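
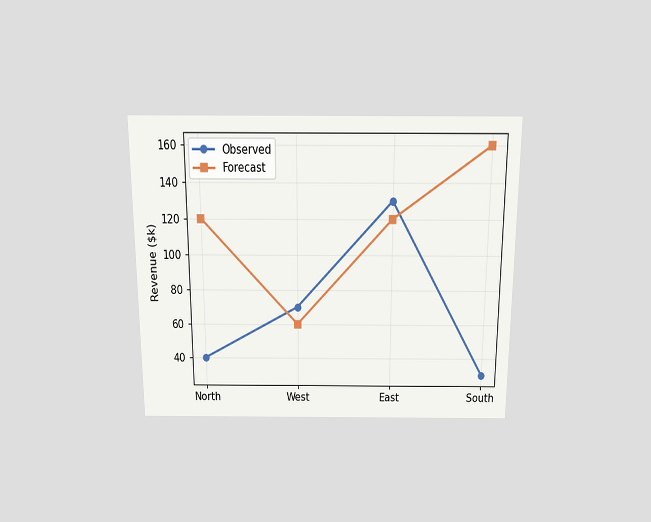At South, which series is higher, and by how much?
Forecast, by $130k

The chart is viewed slightly from above. At South, Forecast sits above the other line by $130k.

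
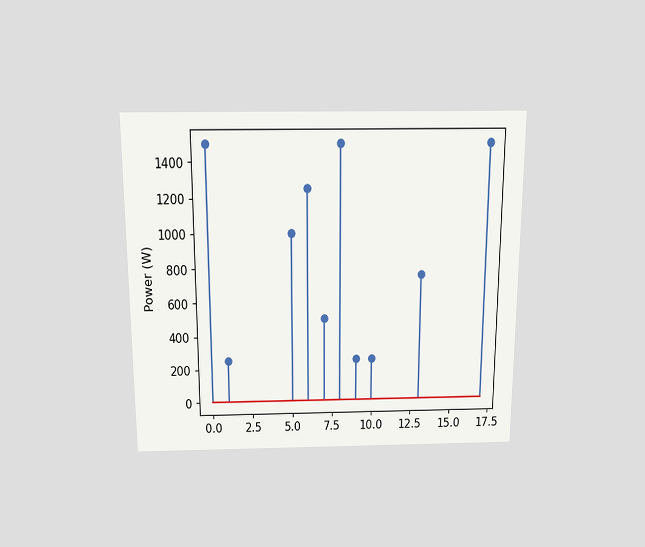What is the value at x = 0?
1500W

The chart is viewed slightly from above. The stem at x=0 reaches 1500W.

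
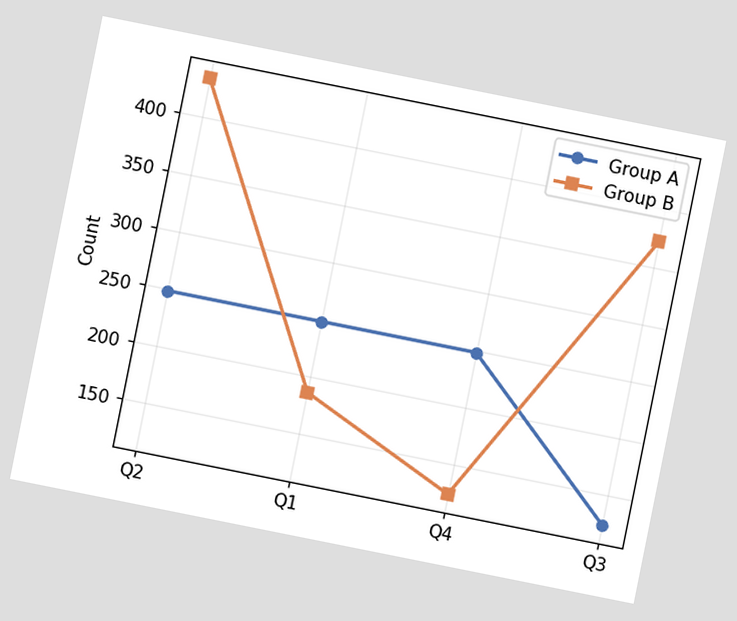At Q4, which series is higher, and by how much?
Group A, by 124

The chart is tilted about 11° clockwise. At Q4, Group A sits above the other line by 124.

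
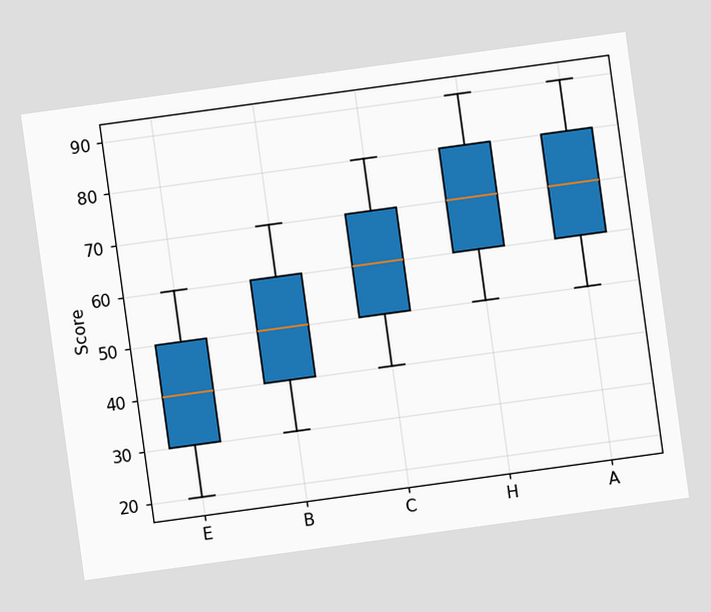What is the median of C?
60

The chart is tilted about 8° counter-clockwise. The median line in the C box sits at 60.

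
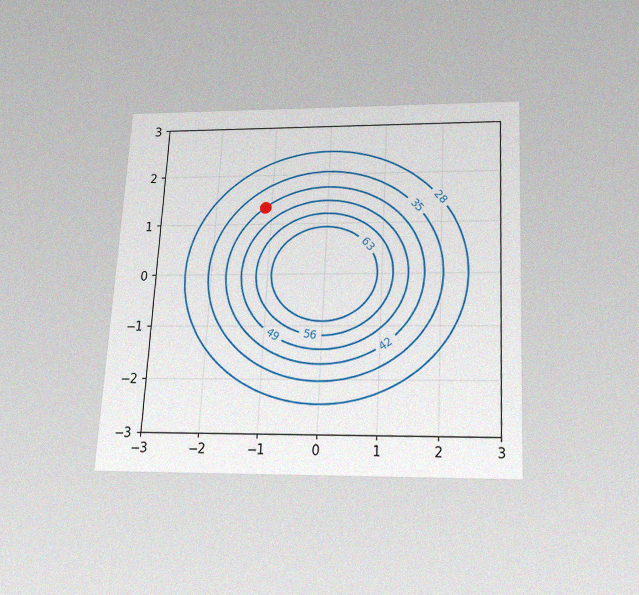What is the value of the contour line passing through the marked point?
42

The chart is tilted about 3° clockwise and viewed slightly from below, with some photo noise. The marked point sits on the contour labelled 42.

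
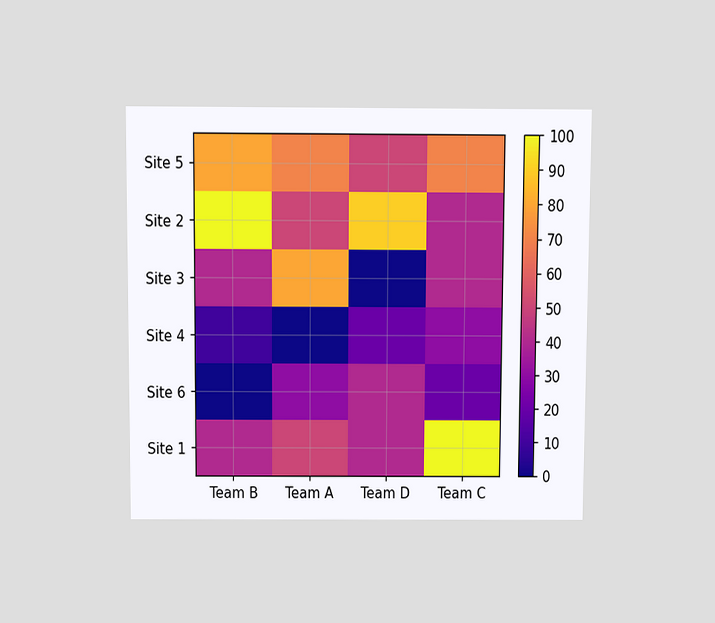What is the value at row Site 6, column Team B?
The chart is viewed slightly from above. Matching cell (Site 6, Team B) against the colorbar gives 0.

0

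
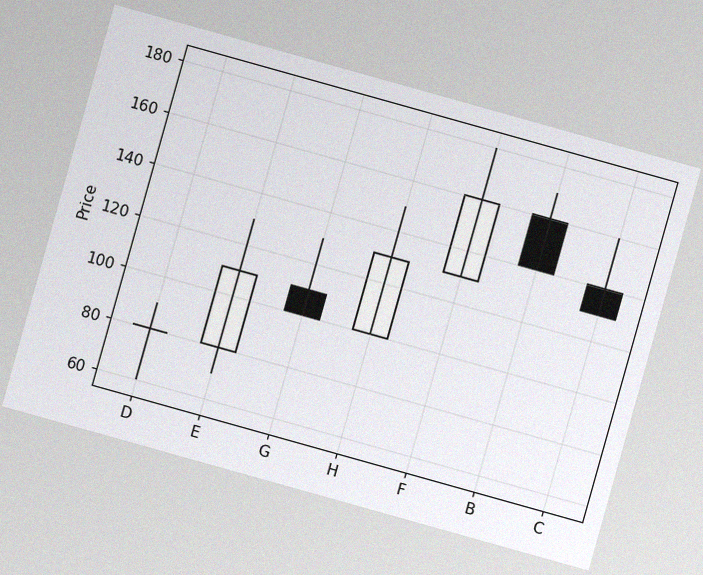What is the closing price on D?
The chart is tilted about 16° clockwise, with some photo noise. The D candle closes at 80.

80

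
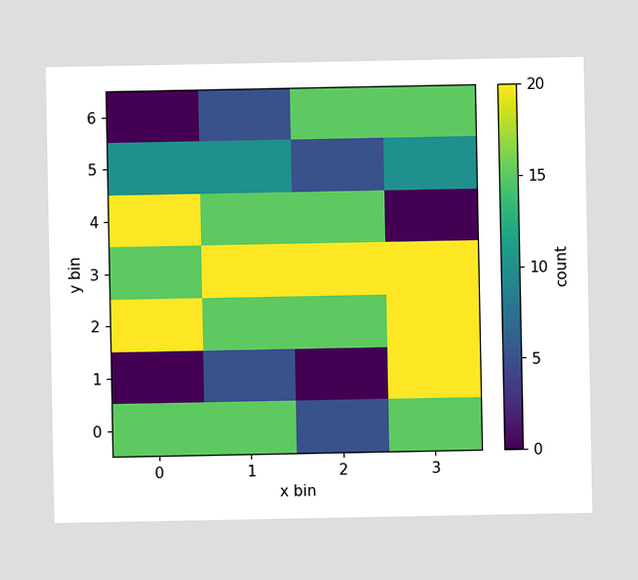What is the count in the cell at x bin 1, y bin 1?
5

Matching the cell (1, 1) against the colorbar gives 5.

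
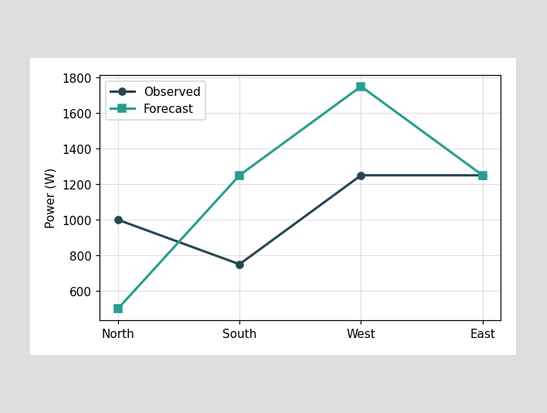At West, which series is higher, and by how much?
Forecast, by 500W

At West, Forecast sits above the other line by 500W.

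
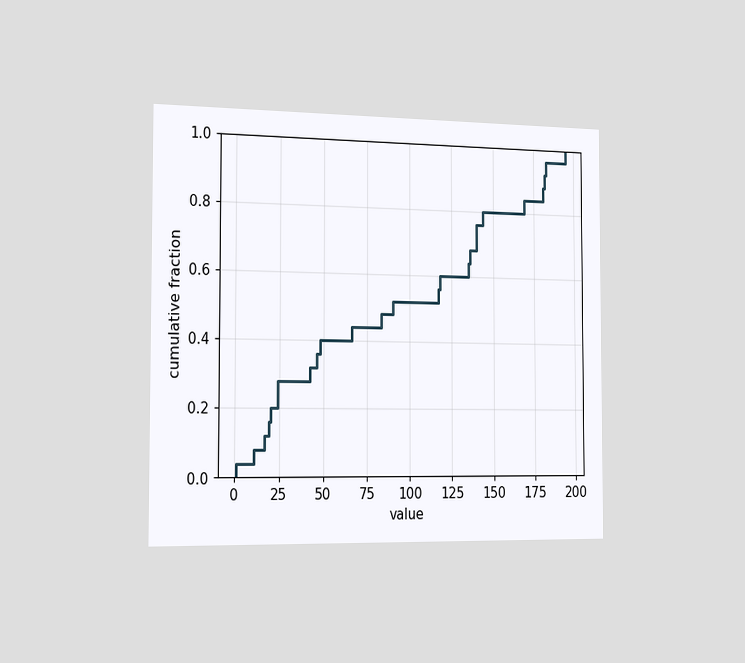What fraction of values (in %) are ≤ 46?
36%

The chart is viewed slightly from the left. At x=46 the ECDF step is at 36%.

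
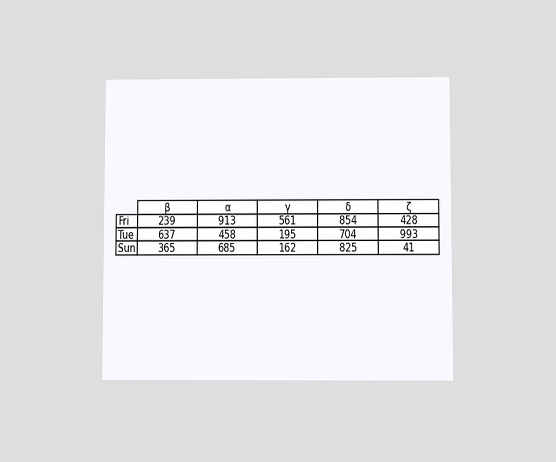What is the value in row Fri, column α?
The chart is viewed slightly from below. The (Fri, α) cell reads 913.

913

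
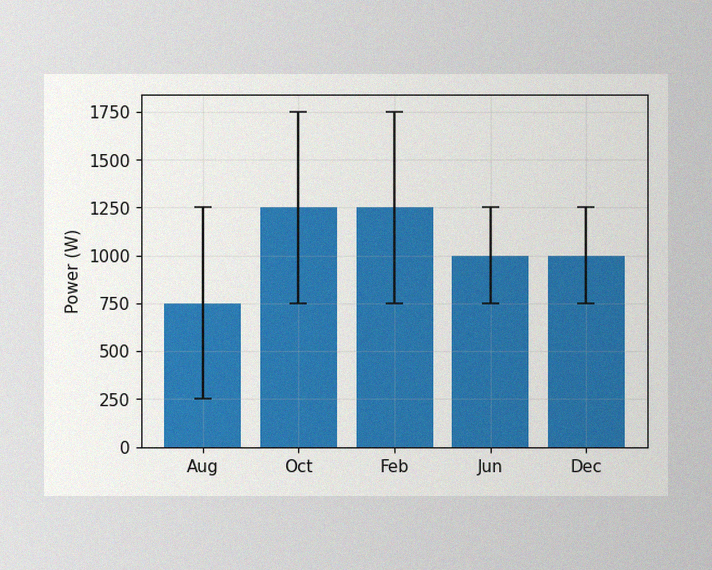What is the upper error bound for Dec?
The image has some photo noise and uneven lighting. The Dec bar's upper whisker reaches 1250W.

1250W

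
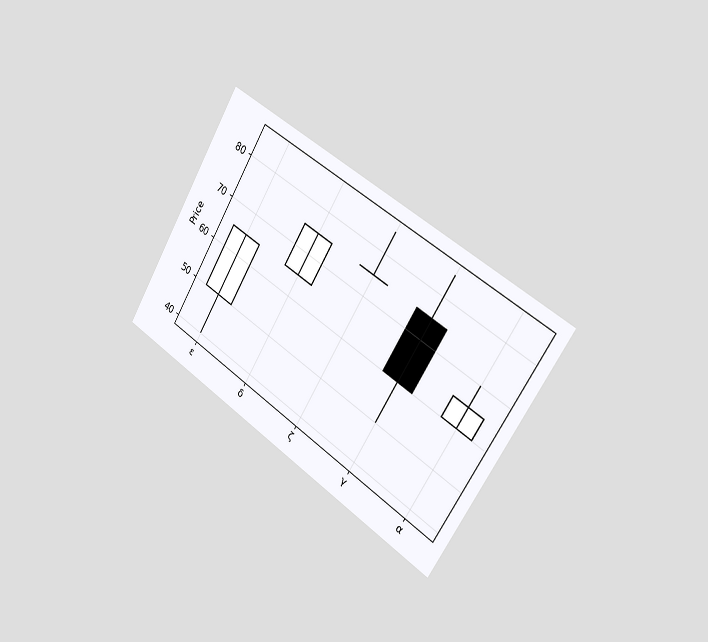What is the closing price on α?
The chart is tilted about 31° clockwise and viewed slightly from the right. The α candle closes at 65.

65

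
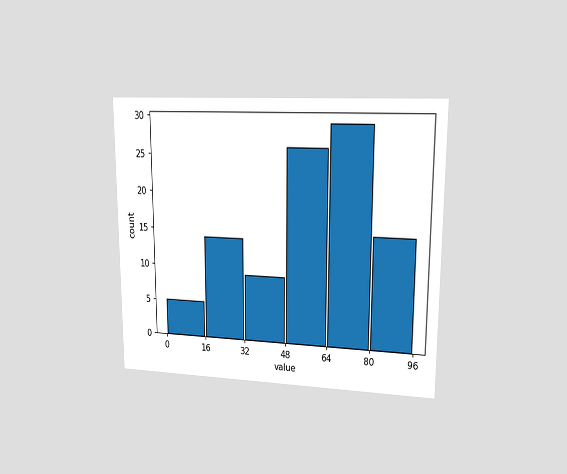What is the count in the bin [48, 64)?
The chart is viewed at a slight angle. The [48, 64) bin has height 26.

26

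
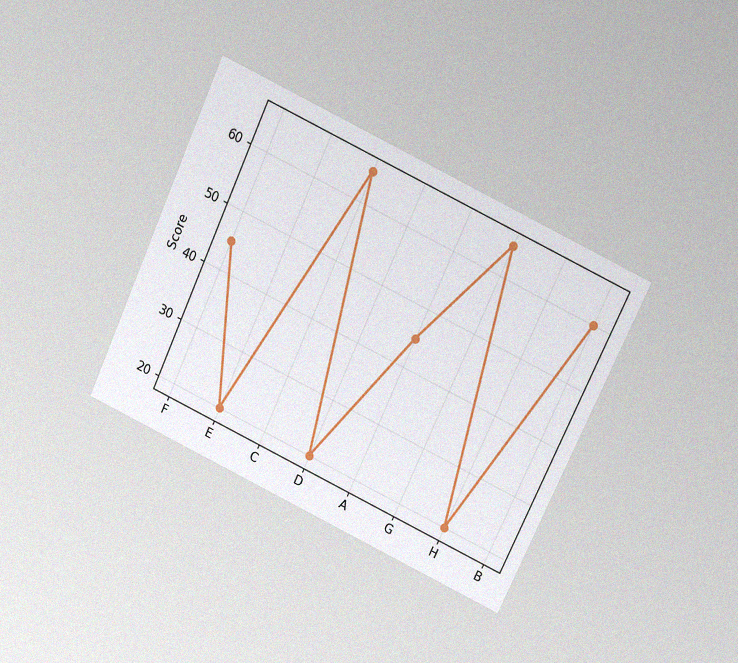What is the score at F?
The chart is tilted about 25° clockwise and viewed slightly from above, with some photo noise. At F, the line is at 45.

45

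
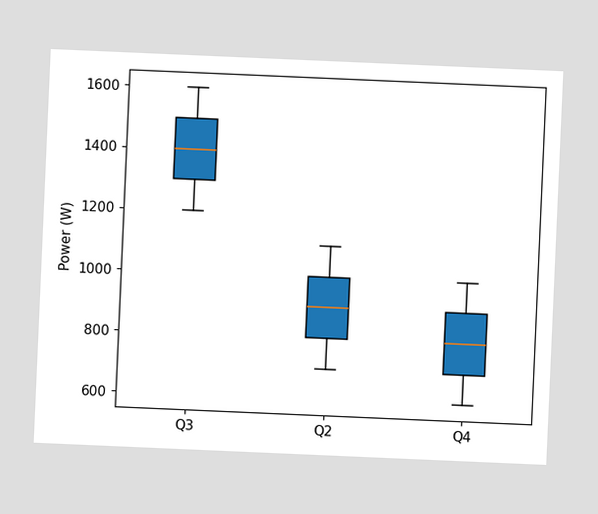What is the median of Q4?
The chart is tilted about 2° clockwise. The median line in the Q4 box sits at 800W.

800W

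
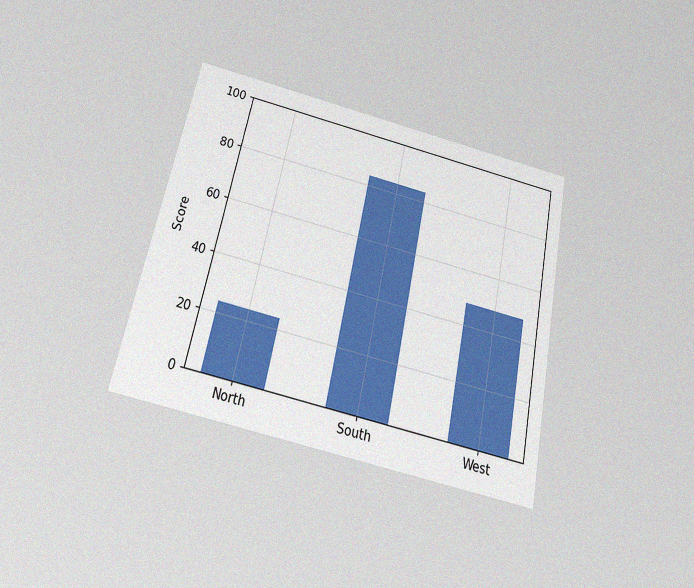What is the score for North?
24

The chart is tilted about 12° clockwise and viewed slightly from below, with some photo noise. Reading along the chart's y-axis, the North bar reaches 24.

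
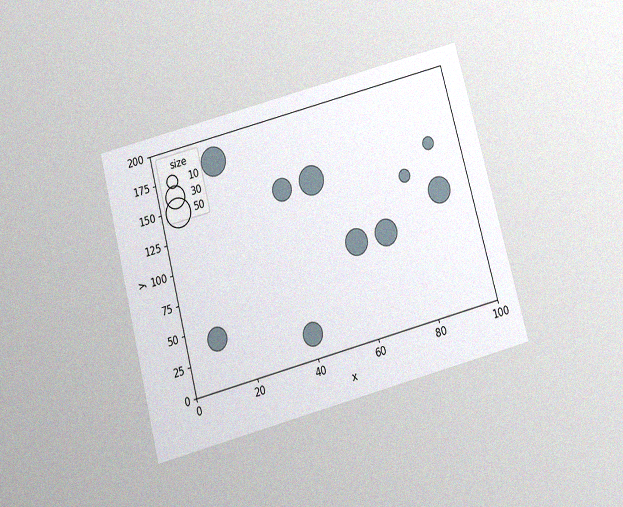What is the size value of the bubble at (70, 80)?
40

The chart is tilted about 15° counter-clockwise and viewed slightly from below, with some photo noise. Matching the bubble at (70, 80) against the size legend gives 40.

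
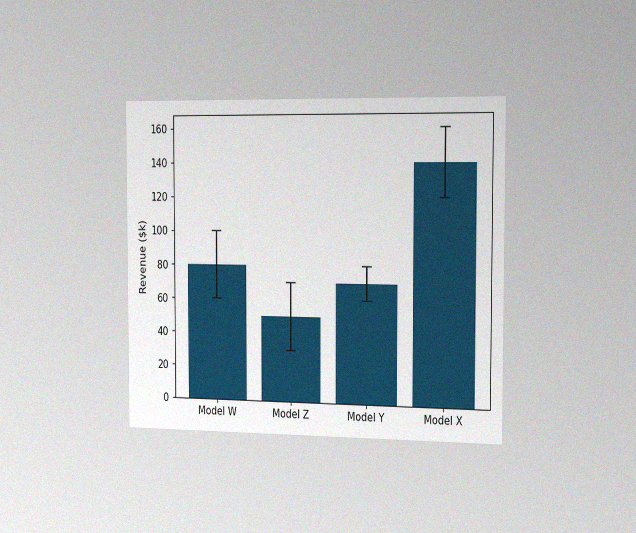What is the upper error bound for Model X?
The chart is viewed slightly from the right, with some photo noise. The Model X bar's upper whisker reaches $160k.

$160k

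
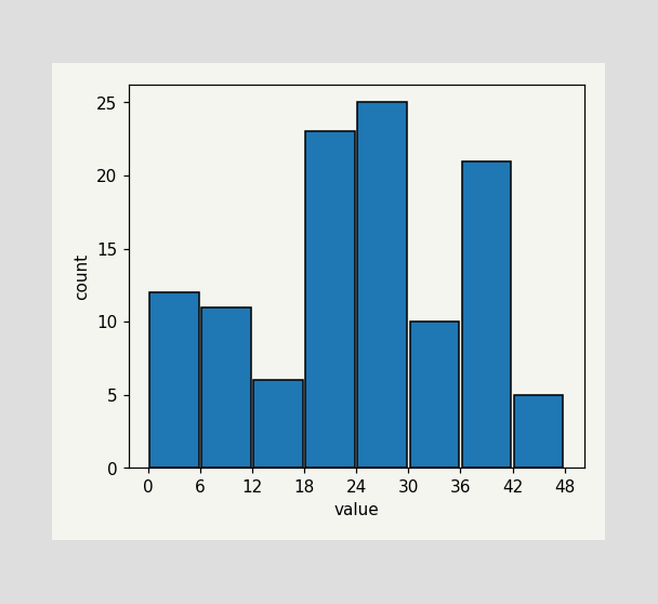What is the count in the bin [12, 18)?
6

The [12, 18) bin has height 6.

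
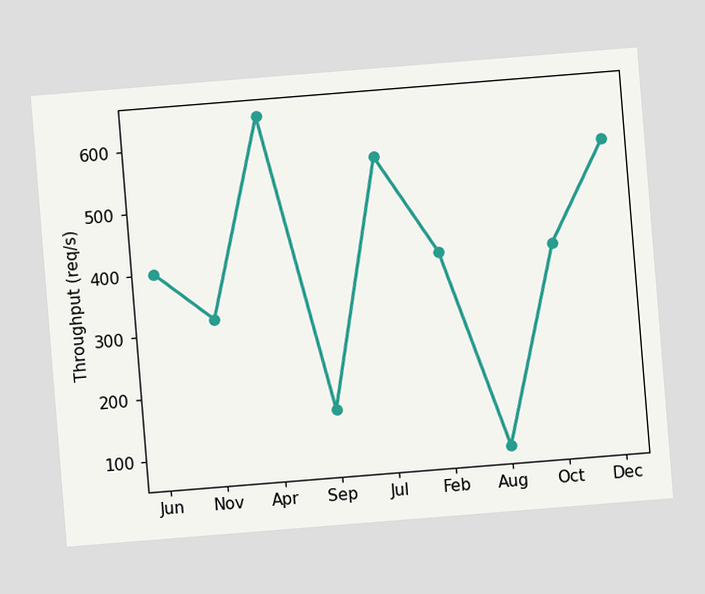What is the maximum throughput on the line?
640req/s

The chart is tilted about 5° counter-clockwise. The highest point is at Apr, and reading across to the y-axis gives 640req/s.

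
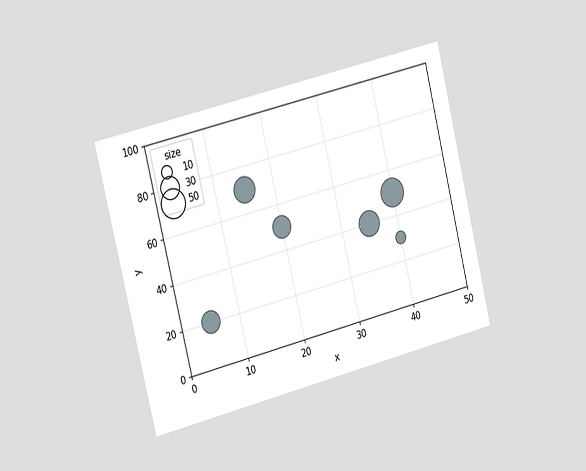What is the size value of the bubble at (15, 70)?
The chart is tilted about 14° counter-clockwise and viewed slightly from the left. Matching the bubble at (15, 70) against the size legend gives 40.

40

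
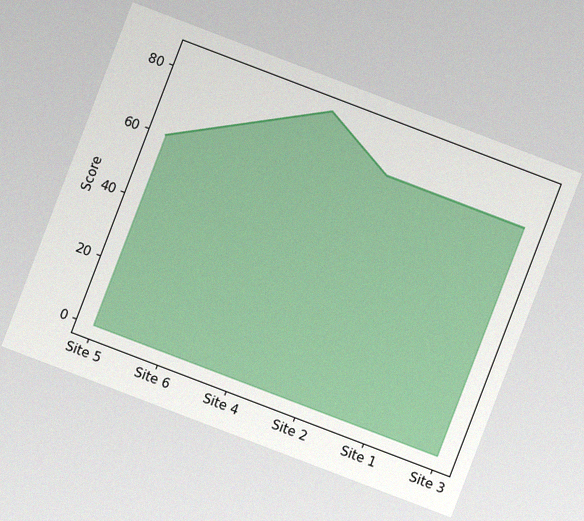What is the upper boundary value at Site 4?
The chart is tilted about 21° clockwise, with some photo noise. At Site 4 the upper boundary is at 84.

84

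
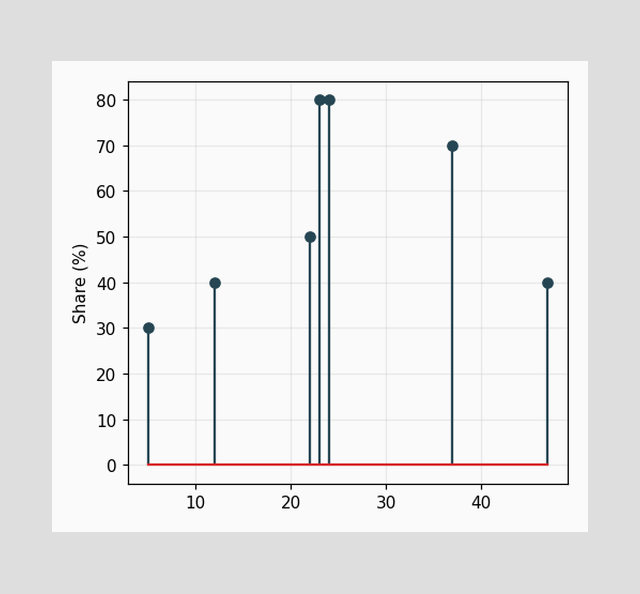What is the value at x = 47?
40%

The stem at x=47 reaches 40%.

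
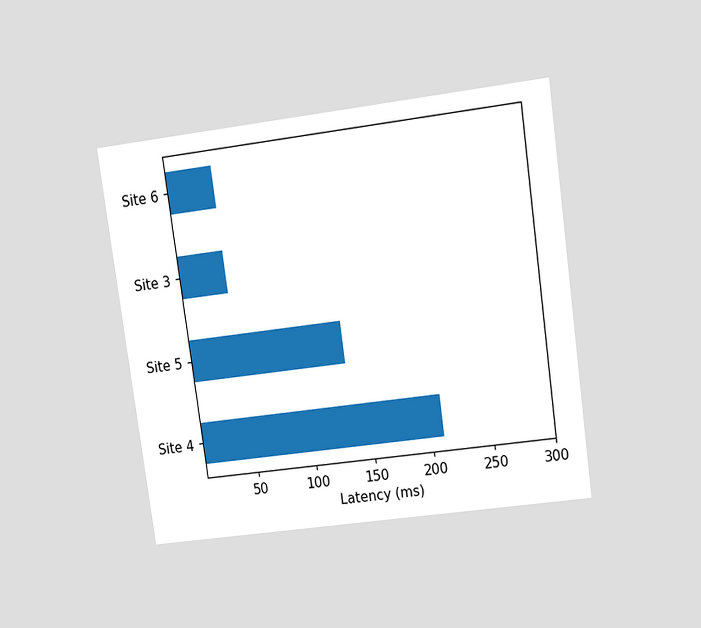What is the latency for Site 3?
45ms

The chart is tilted about 8° counter-clockwise and viewed at a slight angle. Reading along the chart's x-axis, the Site 3 bar reaches 45ms.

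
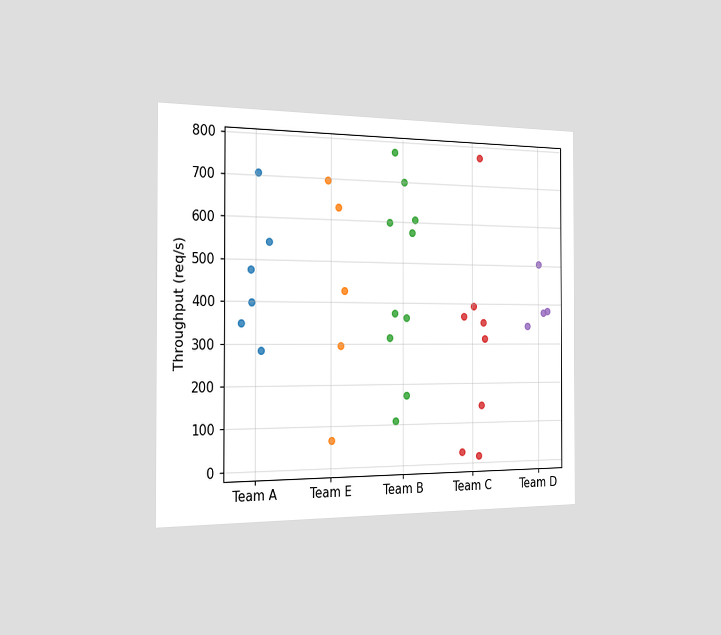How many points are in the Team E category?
The chart is viewed slightly from the left. Counting the markers in the Team E column gives 5.

5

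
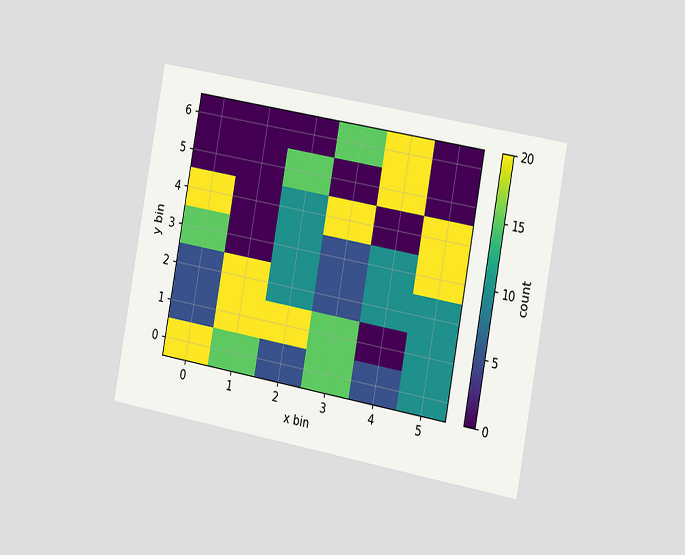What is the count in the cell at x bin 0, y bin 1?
The chart is tilted about 10° clockwise and viewed slightly from the right. Matching the cell (0, 1) against the colorbar gives 5.

5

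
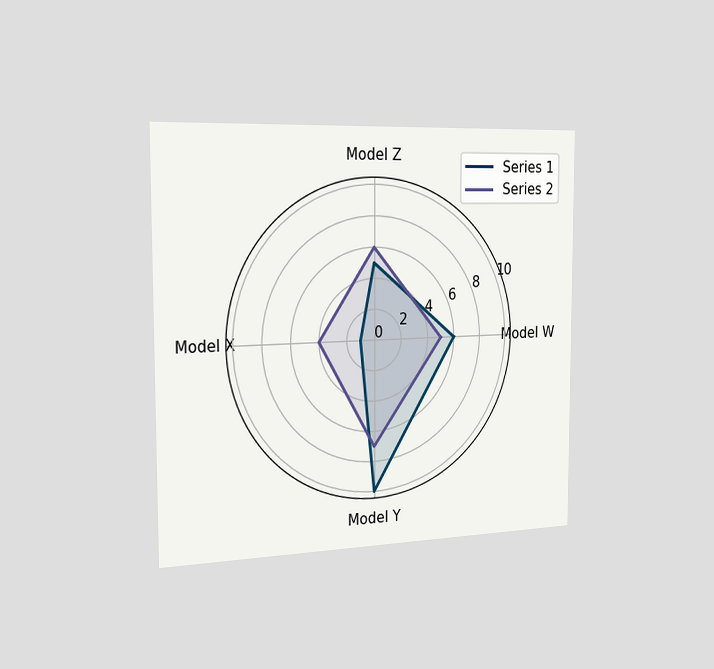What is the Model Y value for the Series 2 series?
The chart is viewed slightly from the left. On the Model Y axis, Series 2 reaches 7.

7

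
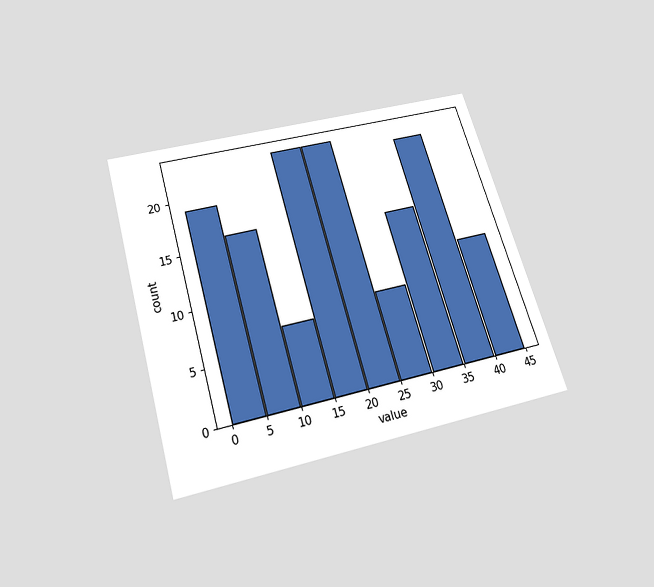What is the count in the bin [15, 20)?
The chart is tilted about 16° counter-clockwise and viewed slightly from below. The [15, 20) bin has height 23.

23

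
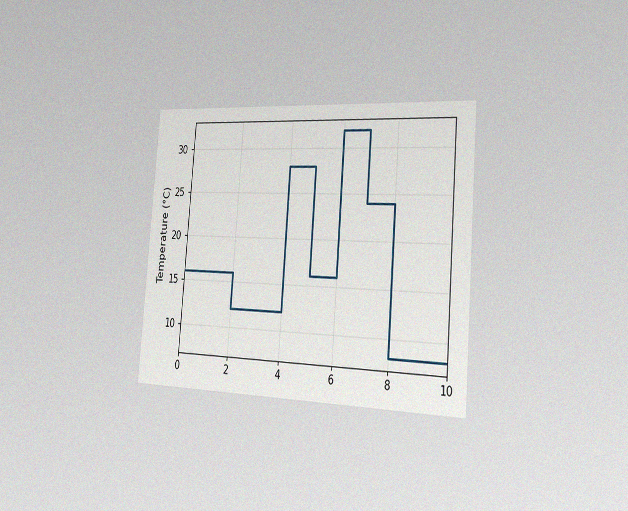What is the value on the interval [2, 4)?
12°C

The chart is tilted about 5° clockwise and viewed slightly from the right, with some photo noise. On [2, 4) the step sits at 12°C.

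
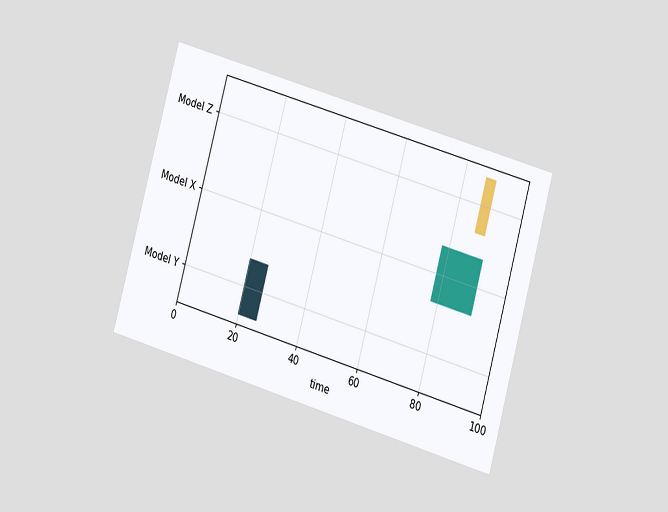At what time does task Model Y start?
20

The chart is tilted about 16° clockwise and viewed at a slight angle. The Model Y bar begins at t=20.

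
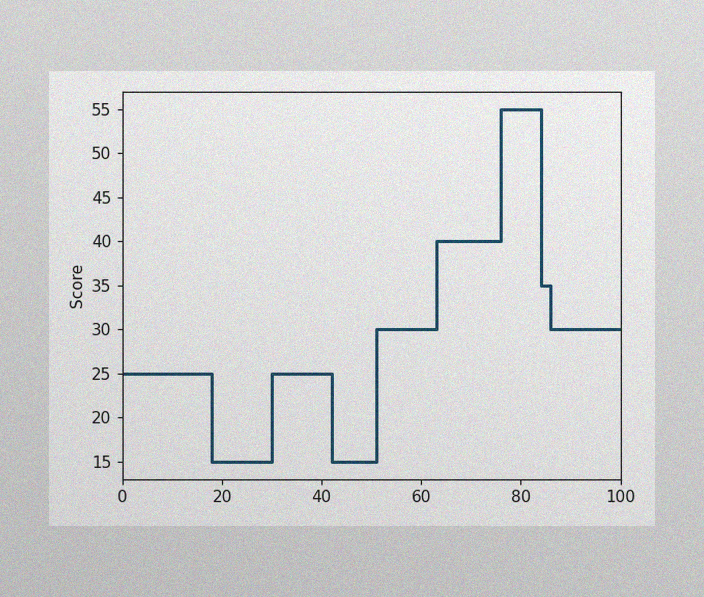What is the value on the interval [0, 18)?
25

The image has some photo noise and uneven lighting. On [0, 18) the step sits at 25.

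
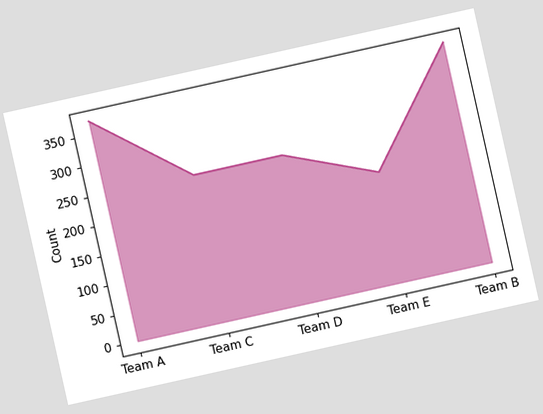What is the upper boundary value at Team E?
The chart is tilted about 13° counter-clockwise. At Team E the upper boundary is at 186.

186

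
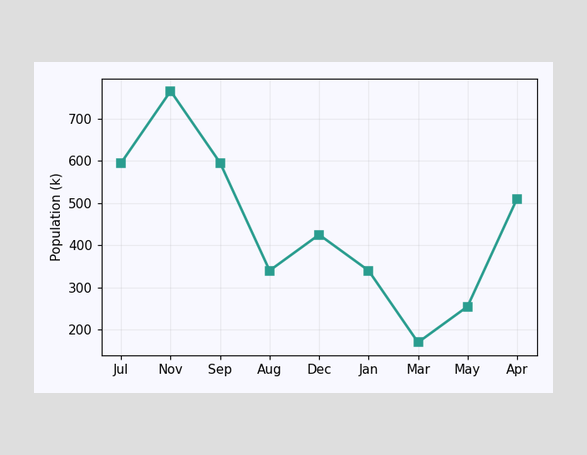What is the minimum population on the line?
170k

The lowest point is at Mar, and reading across to the y-axis gives 170k.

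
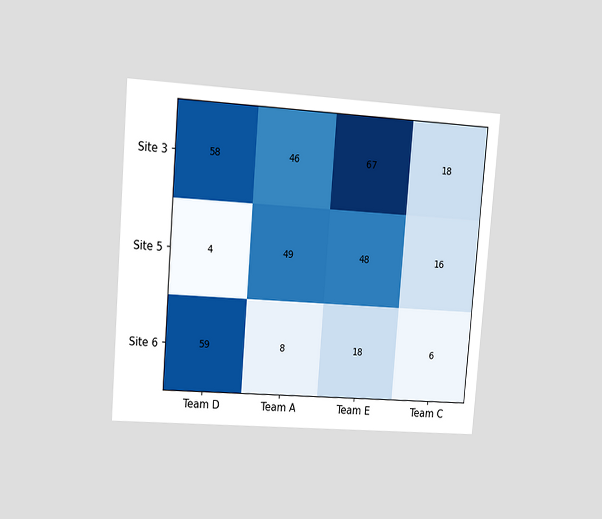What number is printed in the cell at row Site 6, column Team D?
The chart is tilted about 5° clockwise and viewed at a slight angle. The (Site 6, Team D) cell reads 59.

59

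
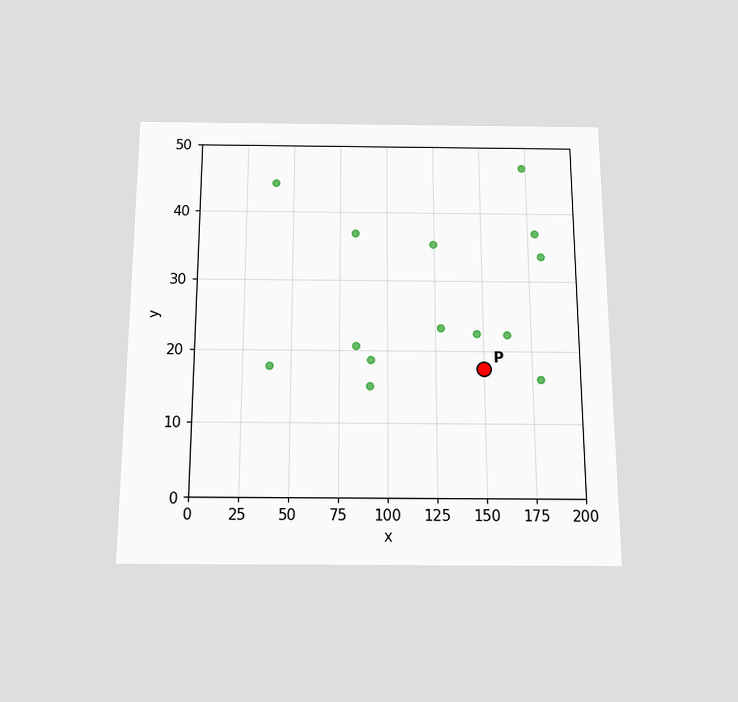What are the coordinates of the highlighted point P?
The chart is viewed slightly from below. Following the gridlines from P to each axis, P sits at (150, 17.5).

(150, 17.5)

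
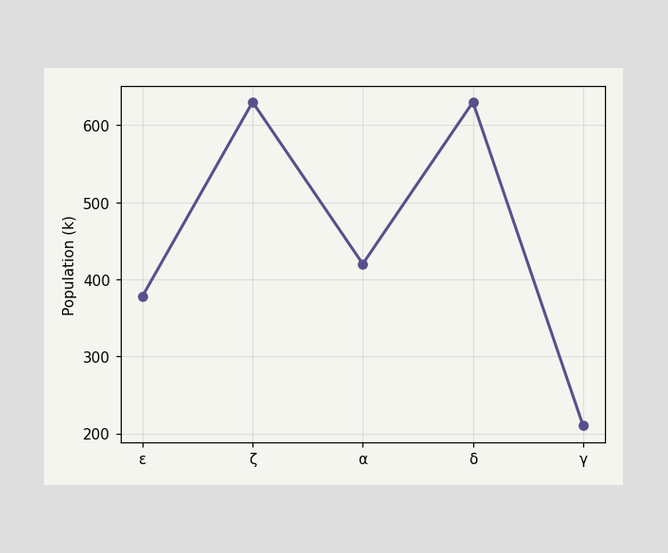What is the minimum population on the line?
210k

The lowest point is at γ, and reading across to the y-axis gives 210k.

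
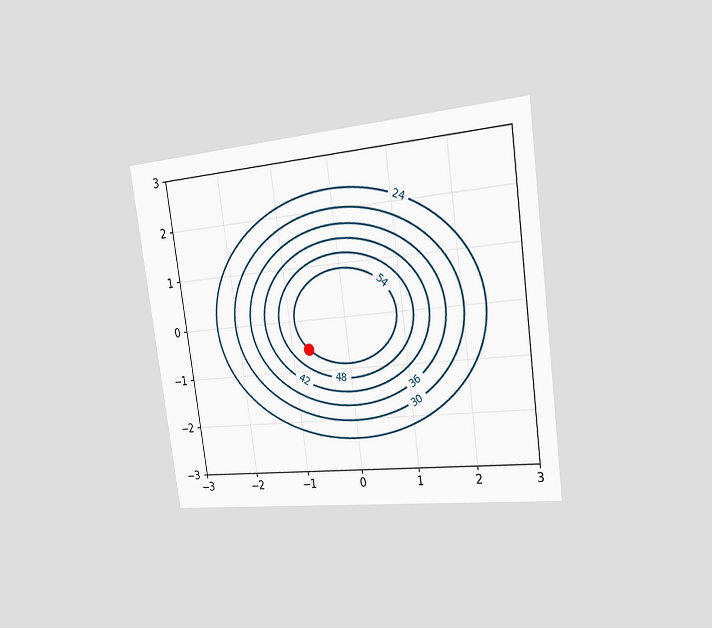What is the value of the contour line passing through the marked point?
54

The chart is tilted about 8° counter-clockwise and viewed slightly from the right. The marked point sits on the contour labelled 54.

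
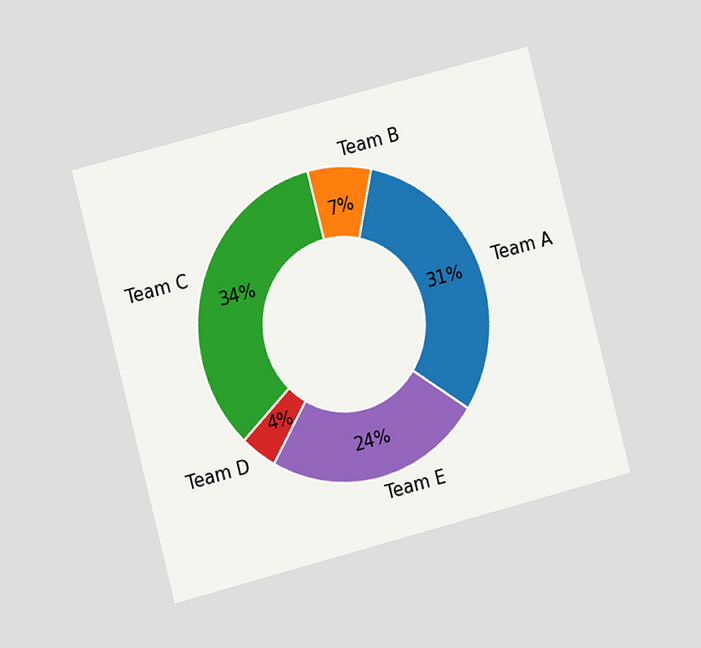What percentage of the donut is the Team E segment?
24%

The chart is tilted about 15° counter-clockwise and viewed at a slight angle. The Team E segment takes up 24% of the ring.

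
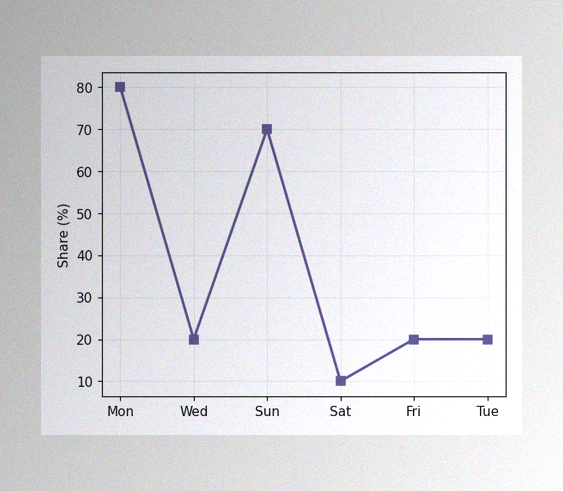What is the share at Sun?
The image has some photo noise and uneven lighting. At Sun, the line is at 70%.

70%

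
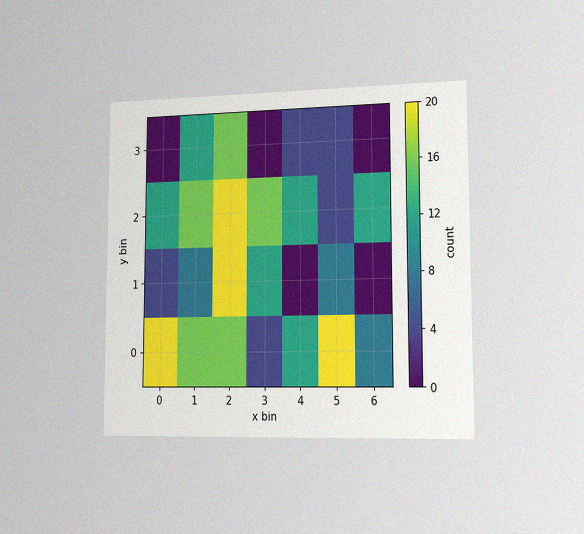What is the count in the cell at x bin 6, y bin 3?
The chart is viewed slightly from the right, with some photo noise. Matching the cell (6, 3) against the colorbar gives 0.

0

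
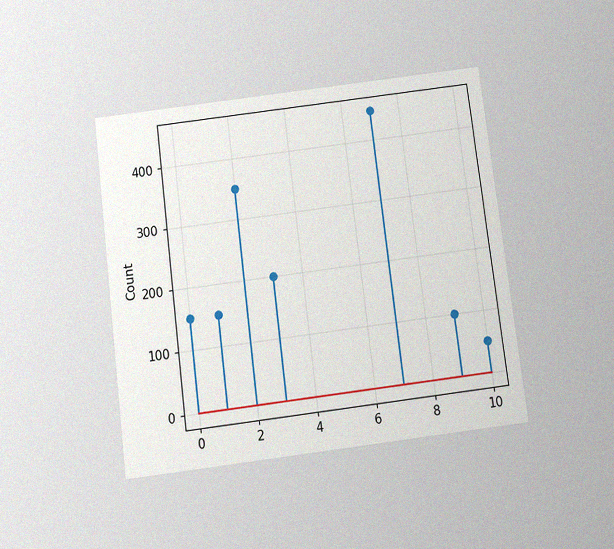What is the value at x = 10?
50

The chart is tilted about 7° counter-clockwise and viewed slightly from below, with some photo noise. The stem at x=10 reaches 50.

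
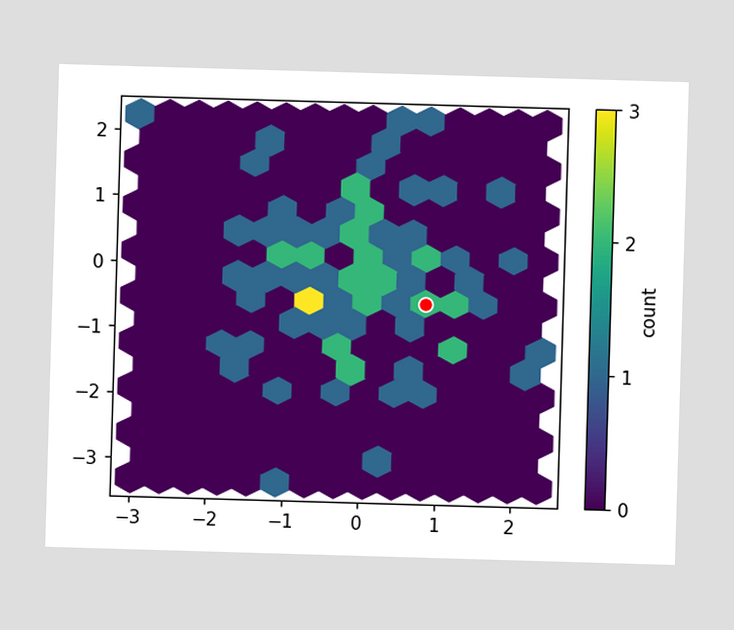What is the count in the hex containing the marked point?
The marked hex reads 2 on the colorbar.

2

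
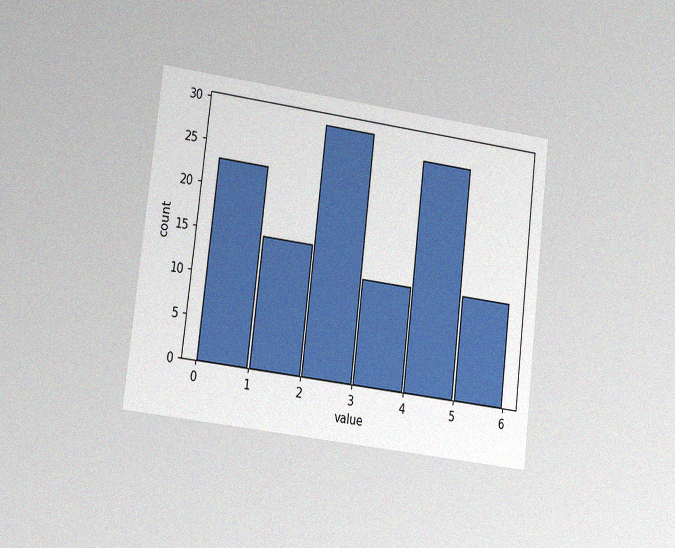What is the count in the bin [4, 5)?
The chart is tilted about 7° clockwise and viewed slightly from the left, with some photo noise. The [4, 5) bin has height 27.

27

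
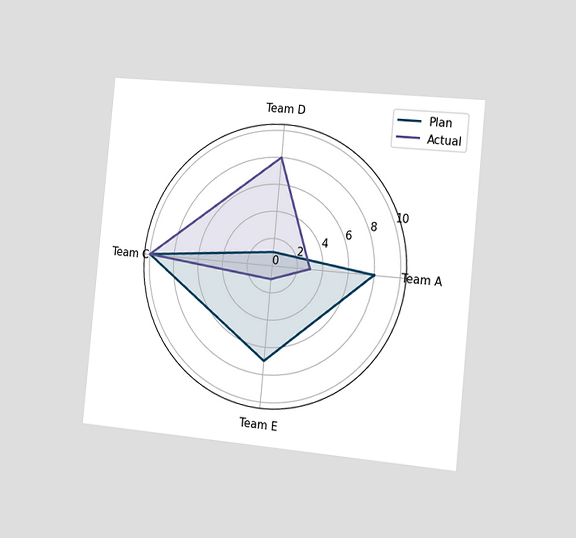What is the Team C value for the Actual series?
The chart is tilted about 5° clockwise and viewed slightly from the right. On the Team C axis, Actual reaches 10.

10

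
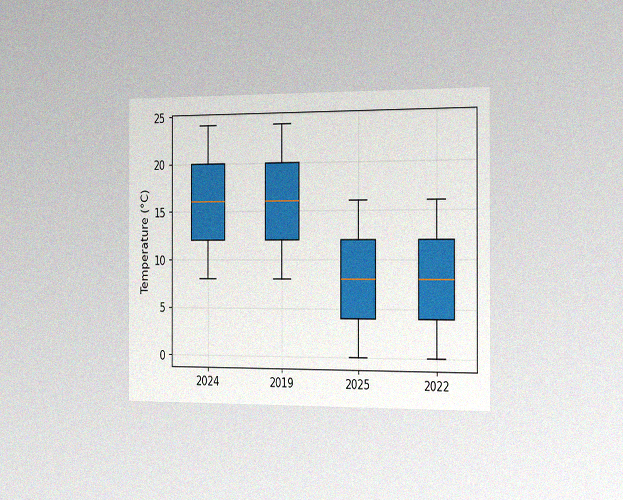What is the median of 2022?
8°C

The chart is viewed slightly from the right, with some photo noise. The median line in the 2022 box sits at 8°C.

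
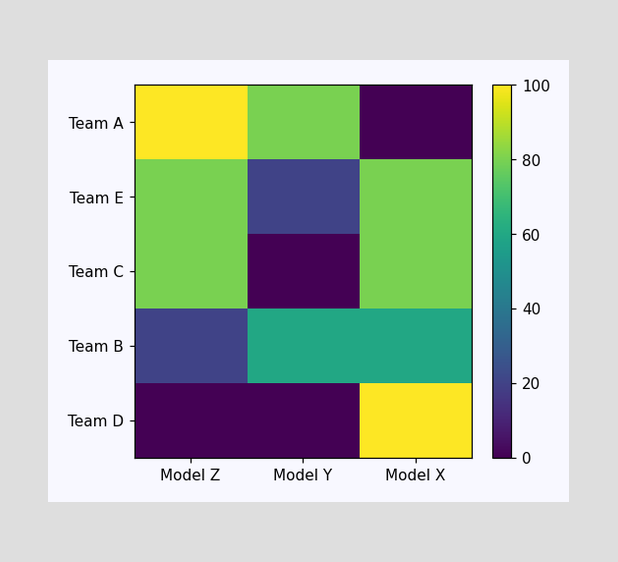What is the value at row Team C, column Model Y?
Matching cell (Team C, Model Y) against the colorbar gives 0.

0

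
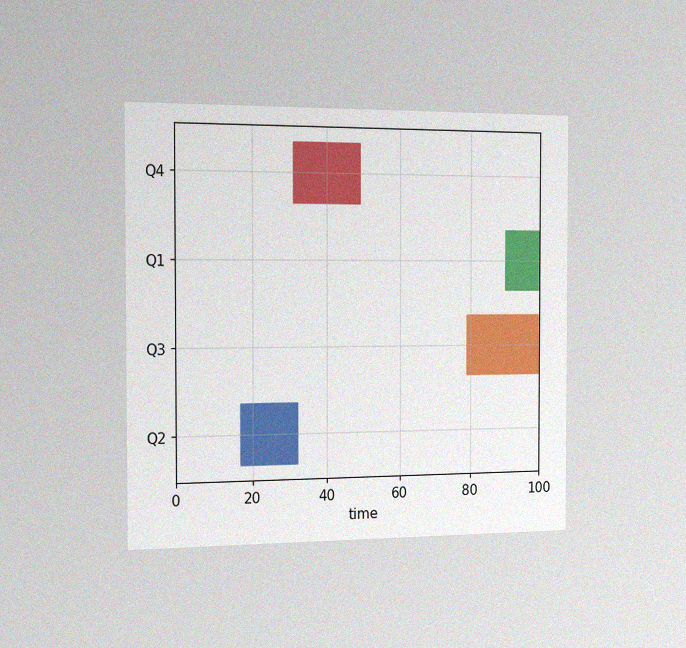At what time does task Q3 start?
79

The chart is viewed slightly from the left, with some photo noise. The Q3 bar begins at t=79.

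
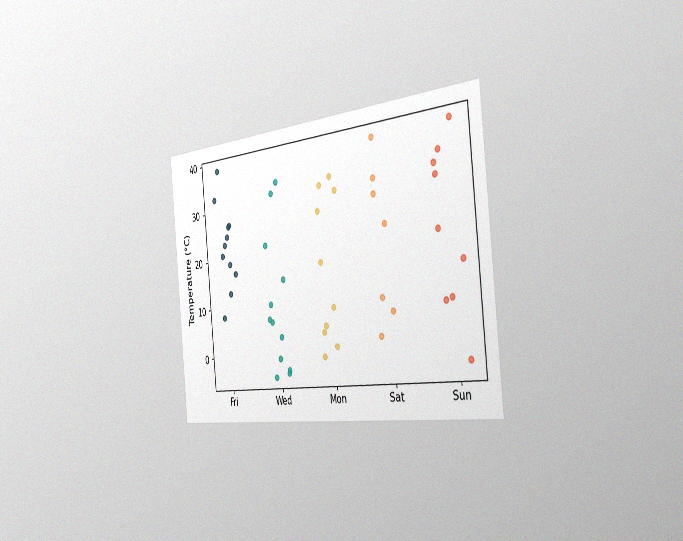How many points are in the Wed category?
The chart is tilted about 6° counter-clockwise and viewed slightly from the right, with some photo noise. Counting the markers in the Wed column gives 12.

12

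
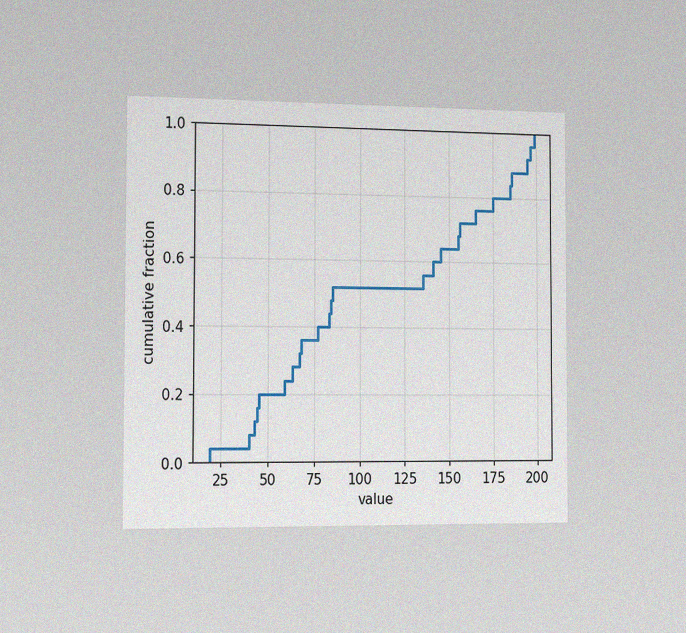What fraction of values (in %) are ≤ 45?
The chart is viewed slightly from the left, with some photo noise. At x=45 the ECDF step is at 20%.

20%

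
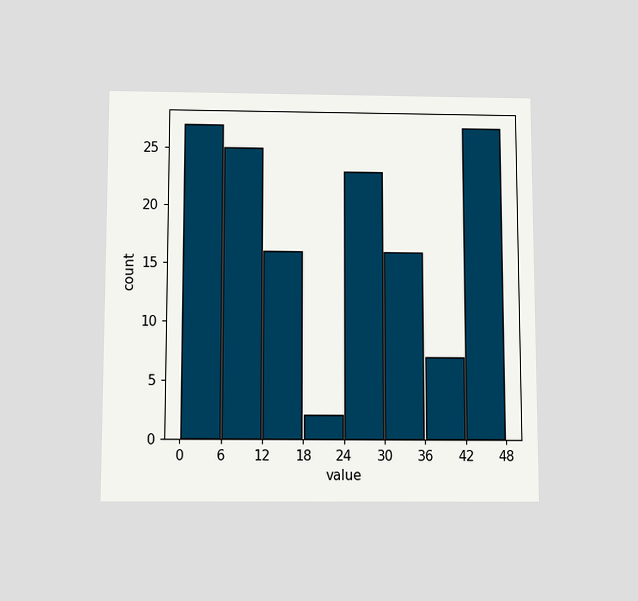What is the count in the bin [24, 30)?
The chart is viewed slightly from below. The [24, 30) bin has height 23.

23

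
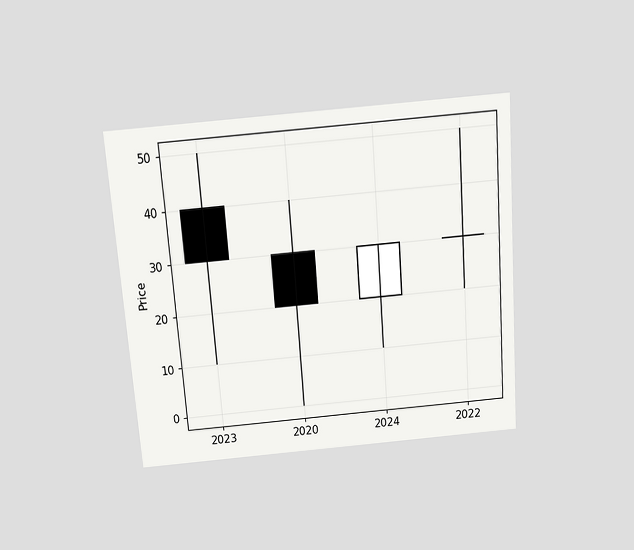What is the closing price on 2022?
30

The chart is tilted about 4° counter-clockwise and viewed slightly from above. The 2022 candle closes at 30.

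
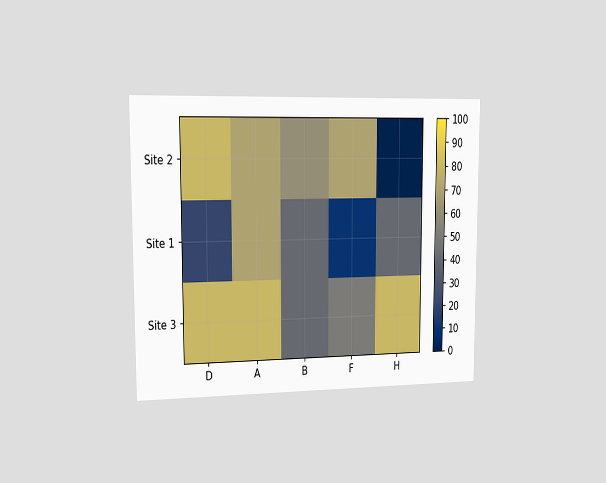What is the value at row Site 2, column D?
80

The chart is viewed slightly from the left. Matching cell (Site 2, D) against the colorbar gives 80.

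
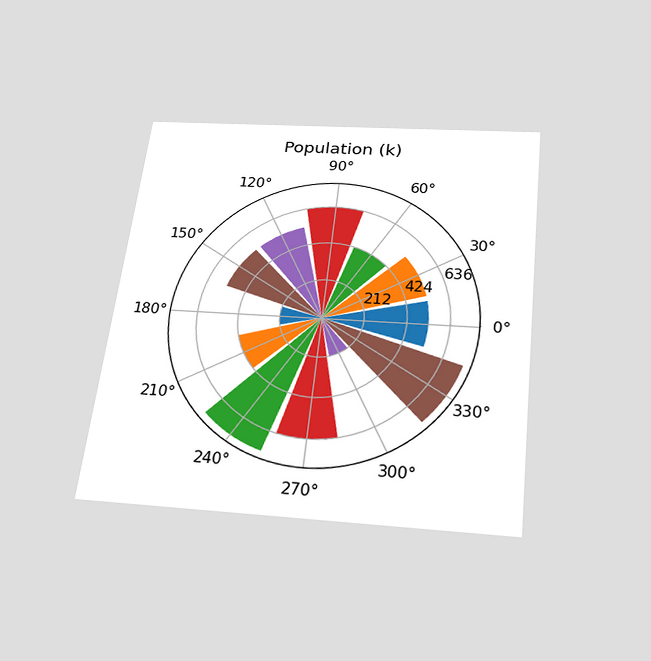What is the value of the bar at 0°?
530k

The chart is tilted about 7° clockwise and viewed slightly from below. The bar at 0° reaches 530k on the radial axis.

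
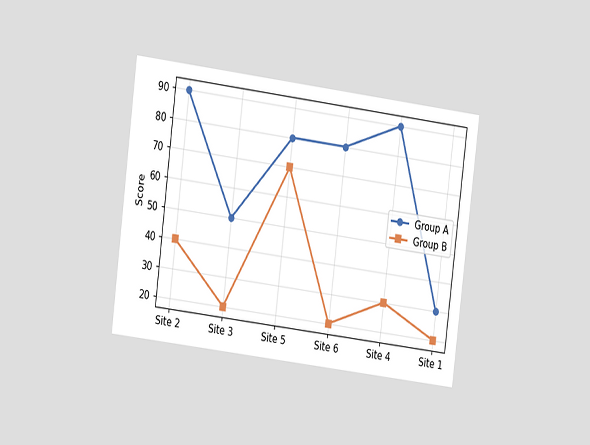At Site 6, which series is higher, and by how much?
Group A, by 60

The chart is tilted about 7° clockwise and viewed at a slight angle. At Site 6, Group A sits above the other line by 60.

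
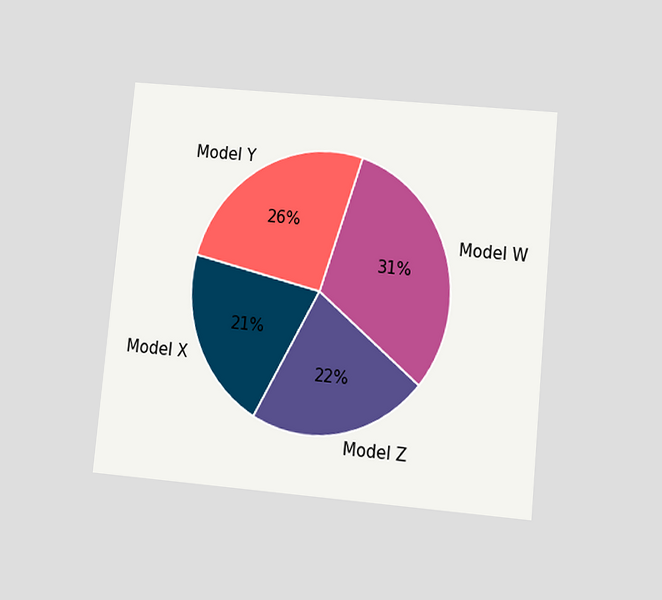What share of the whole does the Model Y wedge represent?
The chart is tilted about 5° clockwise and viewed at a slight angle. The Model Y slice takes up 26% of the pie.

26%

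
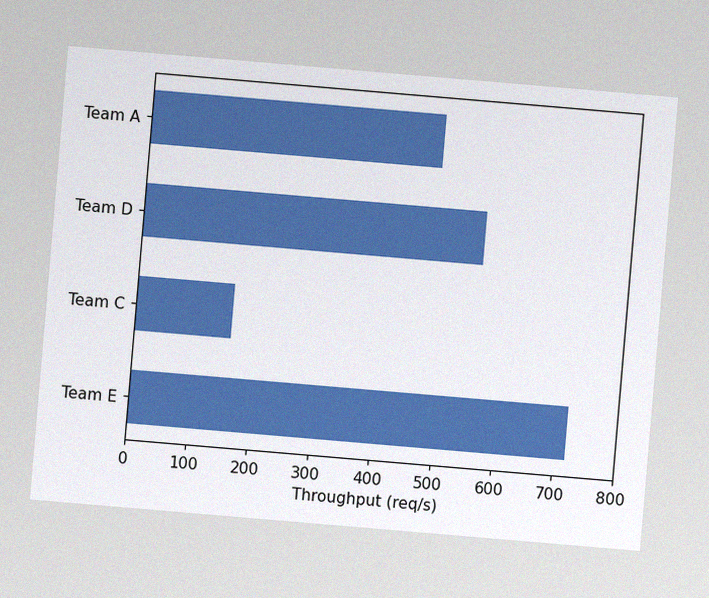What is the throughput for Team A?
480req/s

The chart is tilted about 5° clockwise, with some photo noise. Reading along the chart's x-axis, the Team A bar reaches 480req/s.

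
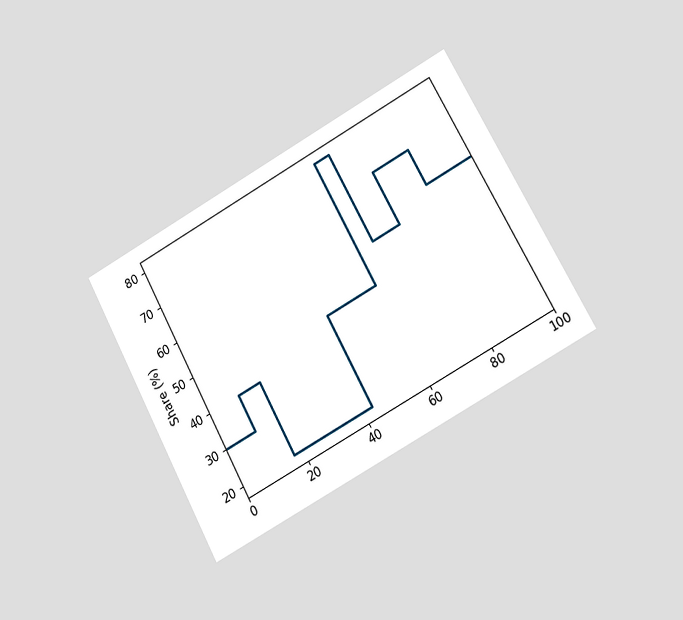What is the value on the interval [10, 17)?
The chart is tilted about 28° counter-clockwise and viewed at a slight angle. On [10, 17) the step sits at 40%.

40%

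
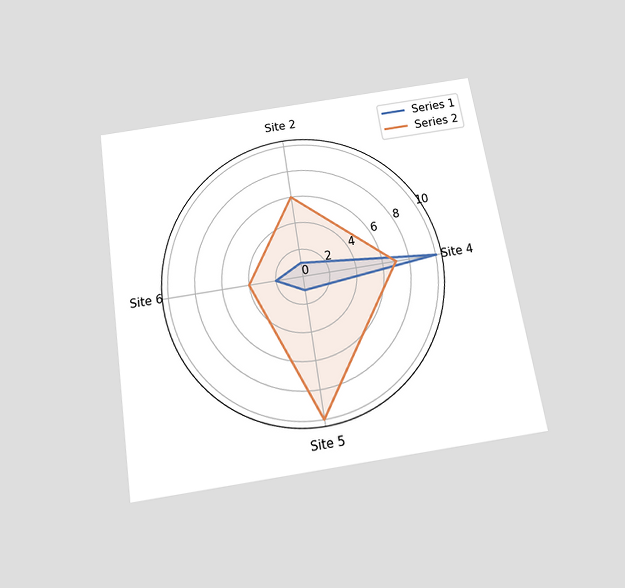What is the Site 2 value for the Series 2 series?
The chart is tilted about 9° counter-clockwise and viewed slightly from below. On the Site 2 axis, Series 2 reaches 6.

6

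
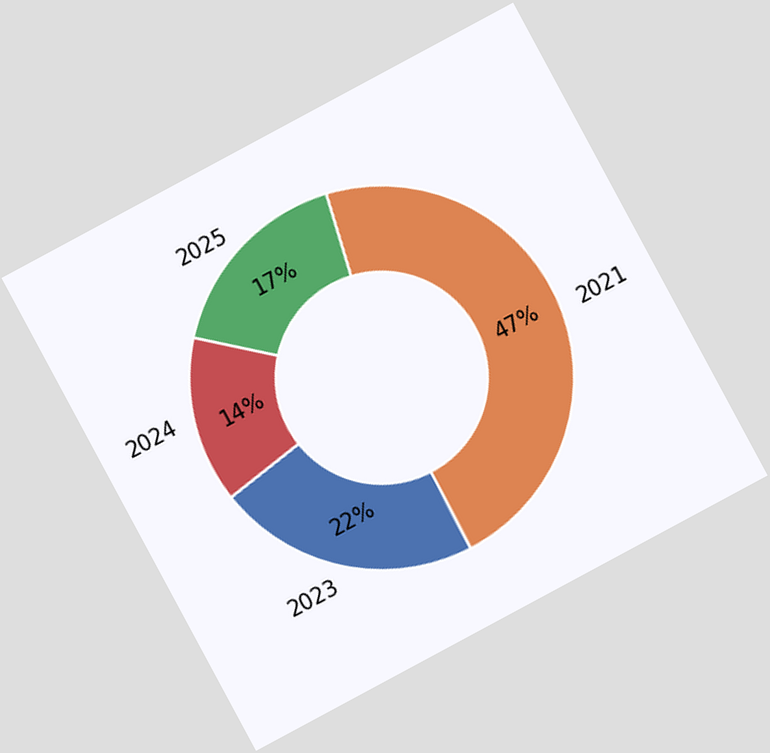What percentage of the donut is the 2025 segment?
17%

The chart is tilted about 28° counter-clockwise. The 2025 segment takes up 17% of the ring.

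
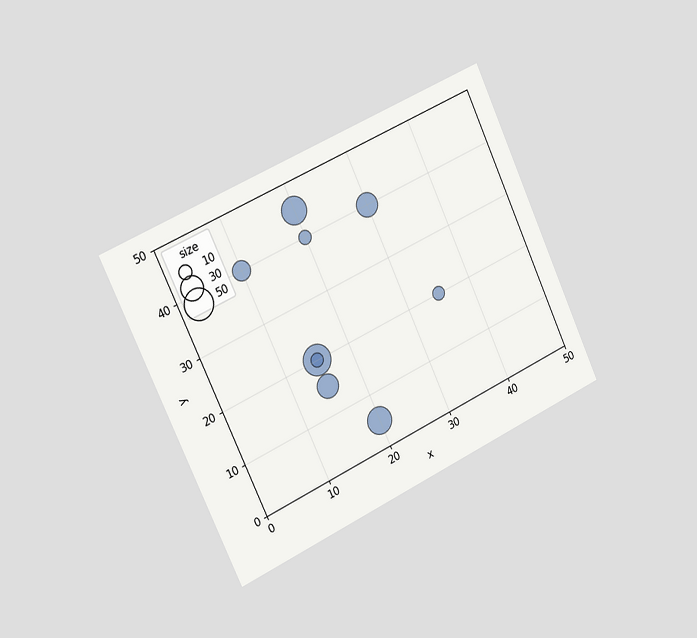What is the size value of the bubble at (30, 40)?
30

The chart is tilted about 25° counter-clockwise and viewed slightly from the left. Matching the bubble at (30, 40) against the size legend gives 30.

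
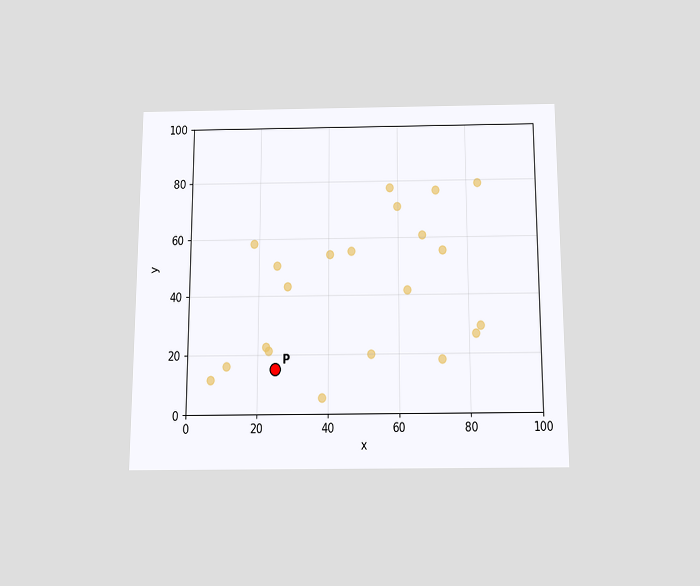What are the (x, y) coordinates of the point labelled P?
The chart is viewed slightly from below. Following the gridlines from P to each axis, P sits at (25, 15).

(25, 15)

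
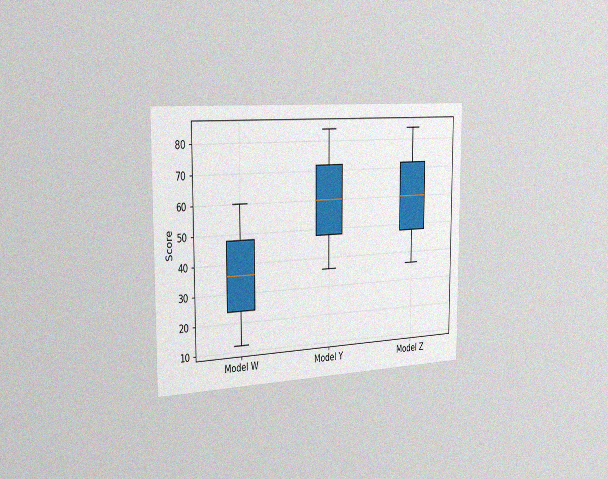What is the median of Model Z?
60

The chart is viewed slightly from the left, with some photo noise. The median line in the Model Z box sits at 60.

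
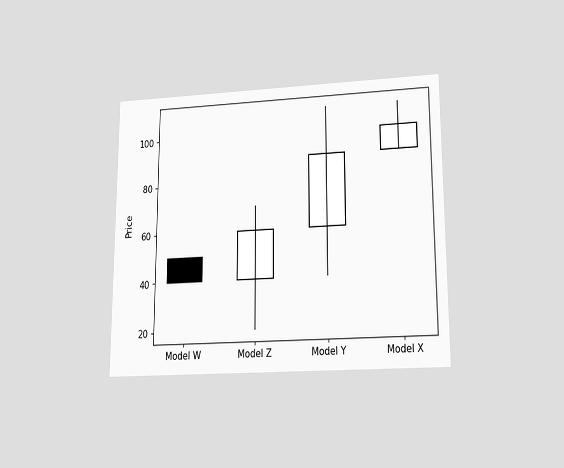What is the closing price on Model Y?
90

The chart is viewed slightly from below. The Model Y candle closes at 90.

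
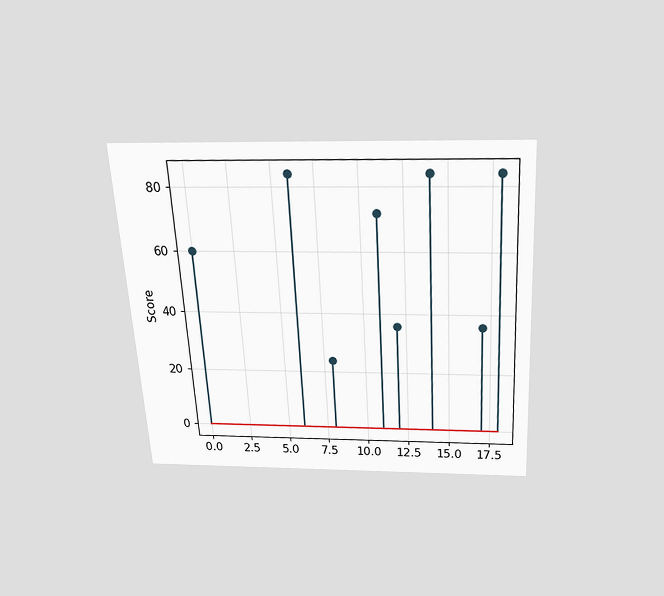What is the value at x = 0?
60

The chart is tilted about 3° counter-clockwise and viewed slightly from above. The stem at x=0 reaches 60.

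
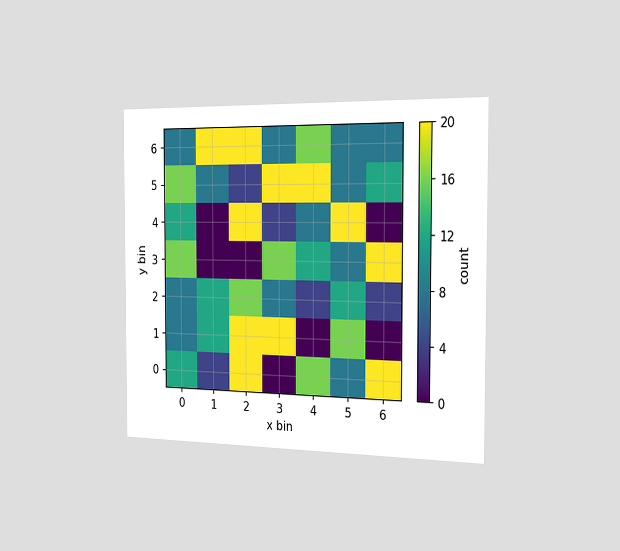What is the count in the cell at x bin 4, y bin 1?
0

The chart is viewed slightly from the right. Matching the cell (4, 1) against the colorbar gives 0.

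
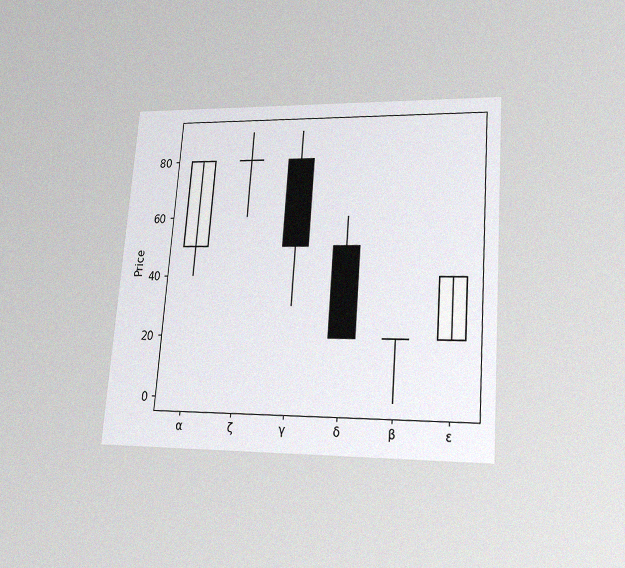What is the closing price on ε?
The chart is tilted about 4° clockwise and viewed slightly from below, with some photo noise. The ε candle closes at 40.

40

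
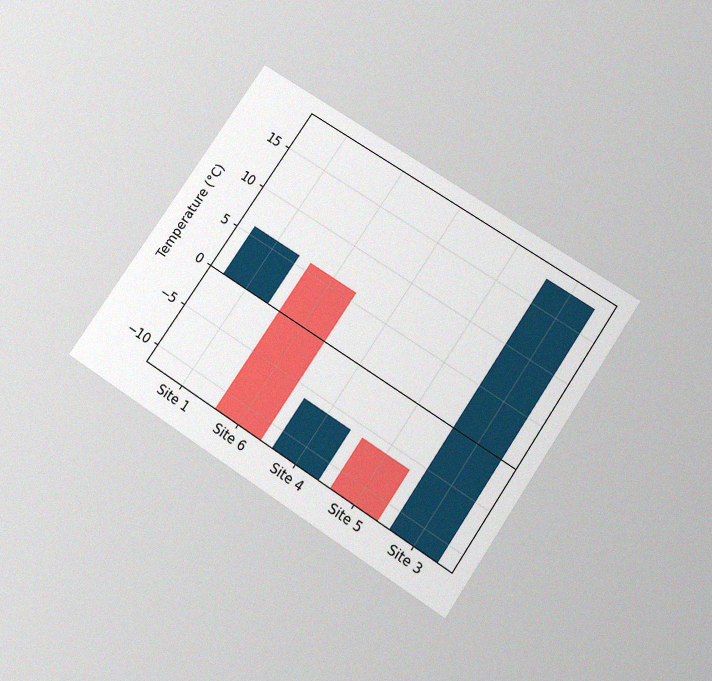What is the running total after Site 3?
18°C

The chart is tilted about 34° clockwise and viewed slightly from below, with some photo noise. After Site 3 the running total reaches 18°C.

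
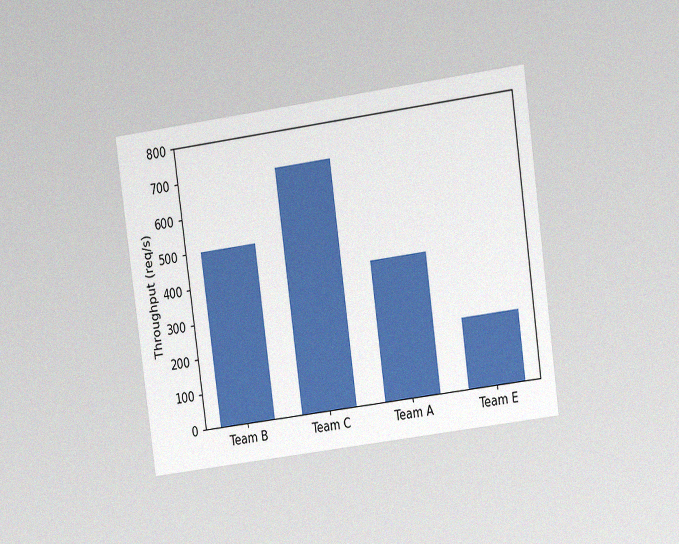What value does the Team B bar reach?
The chart is tilted about 8° counter-clockwise and viewed at a slight angle, with some photo noise. Reading along the chart's y-axis, the Team B bar reaches 500req/s.

500req/s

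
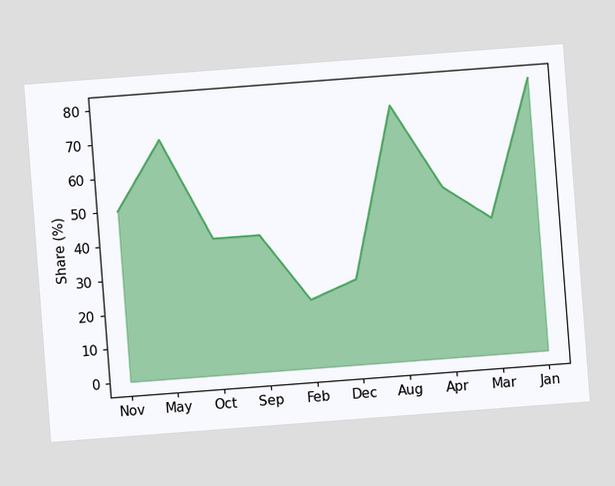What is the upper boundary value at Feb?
20%

The chart is tilted about 4° counter-clockwise. At Feb the upper boundary is at 20%.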